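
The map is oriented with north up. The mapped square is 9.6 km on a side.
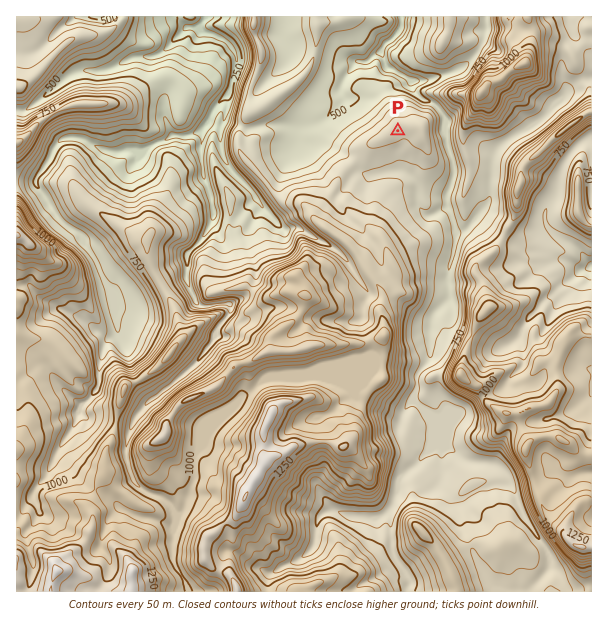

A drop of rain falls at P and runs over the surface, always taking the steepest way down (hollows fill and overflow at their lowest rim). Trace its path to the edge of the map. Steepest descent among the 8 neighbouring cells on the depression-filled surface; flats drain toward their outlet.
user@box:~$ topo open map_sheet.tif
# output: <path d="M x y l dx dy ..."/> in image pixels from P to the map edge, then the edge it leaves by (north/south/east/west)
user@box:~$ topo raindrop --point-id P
<path d="M398 131l4 6 0 10-3 3 0 18 3 3 8 3 6 6 1 3 0 20 3 6 6 6 8 0 3-3 10-5 0-15 5-7 0-5 1-1 2-9-2-2 0-7-1-2 0-3-2-1 0-3-3-6 0-6-1-2 0-3-3-3 0-18-2-3-9-9-3-1-4 0-3-3-2 0-7-8-2-3 0-4-7-8-8-3-3-3-3 0-6-6 0-4-3-5 0-6 14-12 1-4 5-6 0-9"/>
exit: north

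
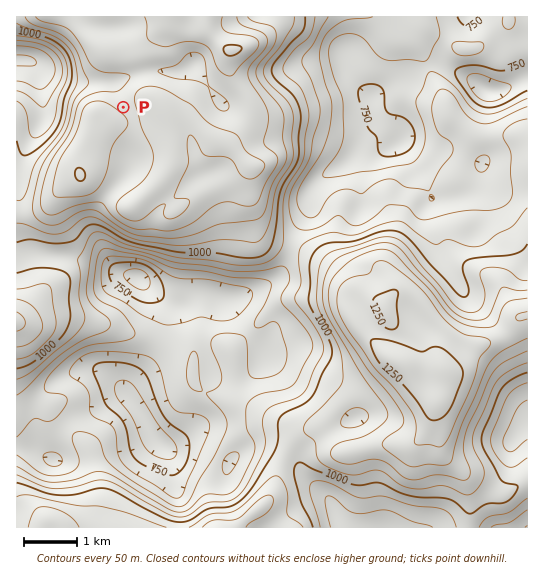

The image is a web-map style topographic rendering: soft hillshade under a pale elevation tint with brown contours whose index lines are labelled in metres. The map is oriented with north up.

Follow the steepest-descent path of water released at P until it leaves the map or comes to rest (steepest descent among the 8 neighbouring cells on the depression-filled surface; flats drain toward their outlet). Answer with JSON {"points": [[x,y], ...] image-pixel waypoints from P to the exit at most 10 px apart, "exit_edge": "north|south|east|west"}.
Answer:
{"points": [[123, 107], [119, 97], [115, 86], [105, 82], [94, 82], [83, 82], [73, 82], [62, 81], [51, 75], [41, 67], [30, 61], [19, 61], [17, 61]], "exit_edge": "west"}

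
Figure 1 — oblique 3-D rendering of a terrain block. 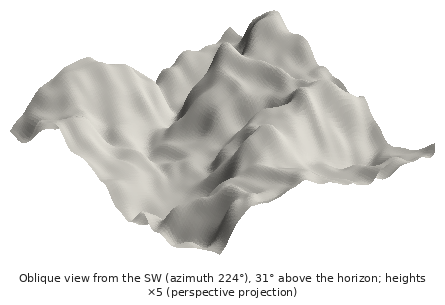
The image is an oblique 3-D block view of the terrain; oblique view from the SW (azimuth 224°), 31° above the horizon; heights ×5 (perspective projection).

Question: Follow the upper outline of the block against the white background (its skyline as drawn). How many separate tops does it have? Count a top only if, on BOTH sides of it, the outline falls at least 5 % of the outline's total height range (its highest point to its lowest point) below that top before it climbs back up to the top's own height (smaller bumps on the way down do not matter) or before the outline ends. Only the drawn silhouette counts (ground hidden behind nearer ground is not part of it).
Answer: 3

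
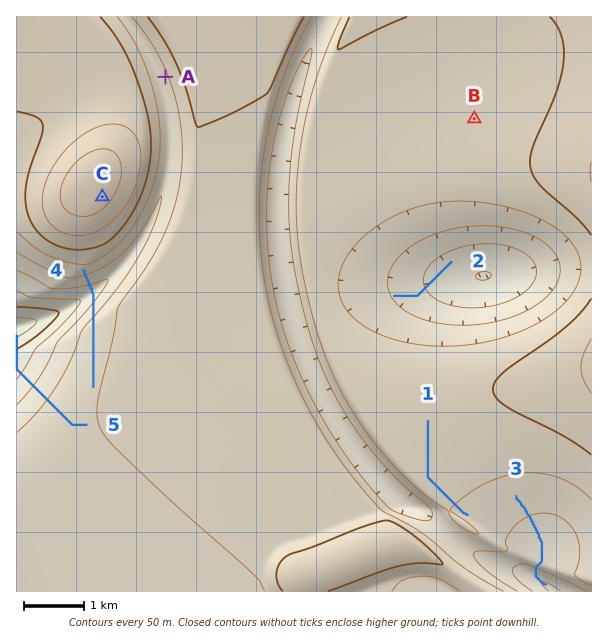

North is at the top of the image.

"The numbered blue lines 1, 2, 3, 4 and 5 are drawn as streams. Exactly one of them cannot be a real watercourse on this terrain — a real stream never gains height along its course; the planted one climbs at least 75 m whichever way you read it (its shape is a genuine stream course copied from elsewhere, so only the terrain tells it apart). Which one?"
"4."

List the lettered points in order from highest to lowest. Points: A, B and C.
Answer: C B A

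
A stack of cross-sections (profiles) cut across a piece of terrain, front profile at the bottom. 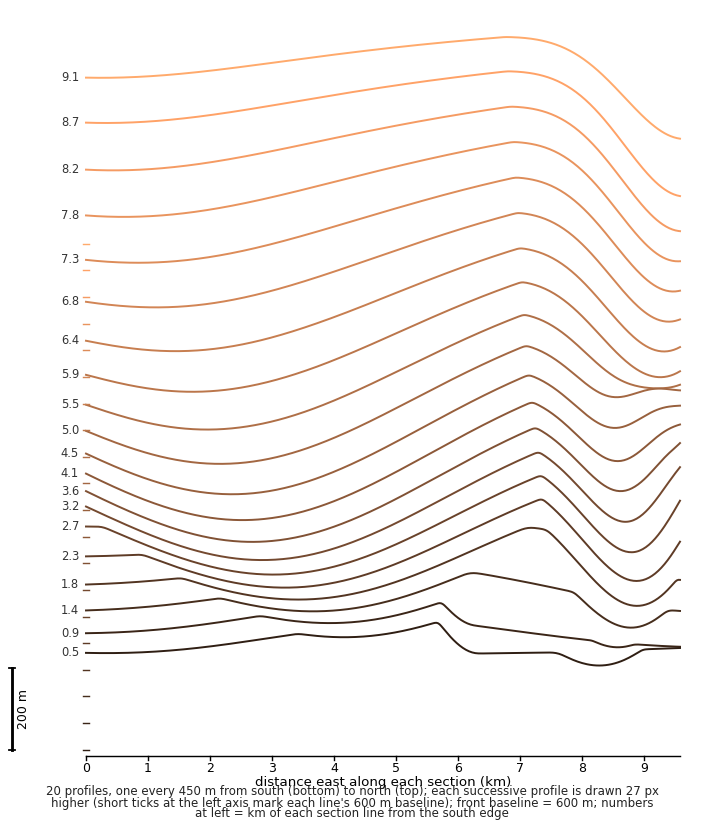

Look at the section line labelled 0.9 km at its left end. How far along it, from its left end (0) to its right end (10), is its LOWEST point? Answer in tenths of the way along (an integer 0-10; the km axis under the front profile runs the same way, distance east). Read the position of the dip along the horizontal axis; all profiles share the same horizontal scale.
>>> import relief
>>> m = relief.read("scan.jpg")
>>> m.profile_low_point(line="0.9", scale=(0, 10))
9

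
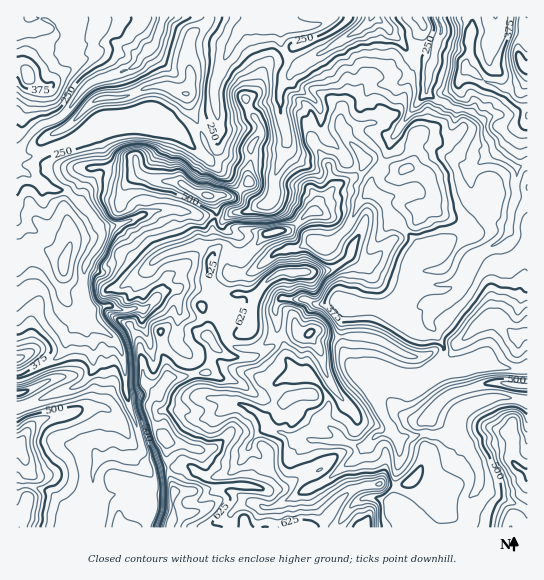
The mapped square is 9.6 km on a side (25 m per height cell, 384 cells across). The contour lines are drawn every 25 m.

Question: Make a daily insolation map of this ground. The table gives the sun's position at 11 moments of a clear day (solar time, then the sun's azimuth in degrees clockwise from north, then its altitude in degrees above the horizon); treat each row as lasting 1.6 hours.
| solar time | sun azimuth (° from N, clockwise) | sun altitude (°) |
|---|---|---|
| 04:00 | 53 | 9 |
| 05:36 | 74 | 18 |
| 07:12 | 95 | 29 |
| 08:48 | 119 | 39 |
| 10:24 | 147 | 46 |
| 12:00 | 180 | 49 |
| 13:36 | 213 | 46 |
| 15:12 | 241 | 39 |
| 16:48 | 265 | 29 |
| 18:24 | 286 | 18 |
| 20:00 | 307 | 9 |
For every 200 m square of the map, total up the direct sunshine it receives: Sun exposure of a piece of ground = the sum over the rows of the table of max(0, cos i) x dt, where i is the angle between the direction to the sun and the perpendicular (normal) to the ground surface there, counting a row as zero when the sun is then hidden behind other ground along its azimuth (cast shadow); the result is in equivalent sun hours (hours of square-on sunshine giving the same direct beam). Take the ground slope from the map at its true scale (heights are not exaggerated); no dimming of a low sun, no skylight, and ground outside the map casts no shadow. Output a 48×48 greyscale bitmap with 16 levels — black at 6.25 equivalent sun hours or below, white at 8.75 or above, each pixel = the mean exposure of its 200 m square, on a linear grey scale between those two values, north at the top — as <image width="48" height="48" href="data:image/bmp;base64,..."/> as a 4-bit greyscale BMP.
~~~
<image width="48" height="48" href="data:image/bmp;base64,Qk32BAAAAAAAAHYAAAAoAAAAMAAAADAAAAABAAQAAAAAAIAEAAATCwAAEwsAABAAAAAAAAAAAAAAABEREQAiIiIAMzMzAERERABVVVUAZmZmAHd3dwCIiIgAmZmZAKqqqgC7u7sAzMzMAN3d3QDu7u4A////AO7d3u7cpVbO/tzdzLu83svLrO7u7u7L3d3d3t3cqEat3v7KqqqZvemard7u7d3KvN3e7u3bqXjO3M7t3+qaq+2H3N7u7ty6z7rO7t3d22e8zN3v7d7cqa3//O7u7szd3u/u7t3cyTqpiamaq7vv6od2h77u7sze7u3Mzdy6h4zd3+673bzN7qmZipzu3bzf/eyrzcy4iK3u/+7b3szMze3My7vu3K3t3Ou83t3cxM7+3M7tzc3cupzbysvcy87t7c3e7u3ckc7JmIzuua3u7t/8m9ub3e7e63zv/+3bNMyqu7m7zf/+3v7uvv//7tzL2mWt7u3ZCtuc3dur3u7u7e7Iztze7bmId+p4ityzCt7su83N/+7v7eyK3cqt/tuXWd/sqKmAK87uzN7/7d3uvriM3MuZzv/t7yXP/plwTMz////svNzLzXi83u7Zd4vMmOk2rLhwS8q7ze3M7u3d6pvd3u7dy5ZDV//Ymopwe8y83N7//9zu67zu7//87u7e/63typpwq63N7u28zu7/6s7//ris3/7u76qr26lHy67e79zv/c//3c7+yHqpvf/u7sy8y5it6qzd3L7e7c3cyVmYec3dqc/+3d3cq7zpSGe7vd7d26y2MmZore7t2pztzN3d7bx0iYnM7u7t3JhEJ8zM3u7t3KrMy93d6Z7u7+q8ve7u7qZ8/Kze7e7u7cq7zN3e64u97/7tzeuqr+///s3v/t7u7sy7ze3e/YZqzv7e3dzLd+//7+7+7t7/7tzN3e7u7ZjLu+/u3O3vxDVmOu/u7t3e7t3d3e7t3tZt25zv7N7u/mMyWr7d7uzu7uzd3t7d3upovLmJzbzM3/7JzKzszv7u7v/c3d3d3aqoq7uqmKjNzO7c77jdu8/+7u7u3d7d3IrsZpupeKgwAALf//jNze7//t3e3t3N2X7//bqrvu1lEAN97dyczu7u3d7uzd3MuN7e7u/+//7u22iKzd2a3d3ezd7u3dzKvuy97v//2WNO/Yy8nN3d/u7tzd7uzczu//7L7+7aEABsrJqHm73t7v7tzd3d3O7u7u7M3aljBEuqvamGvKvu3e7cvdzczN3cl4h63JYxWtur3bisyr3ty6zL3u287+7typmAABV3vsu87bjOy967zN3e7u7e/+zf7d3JQTi97ruYzbjdzezN287u7uvO/+6ov93u3e7u7a3cyprd3d3u7nvNzNre7u/+WP3d3d3e7Kve2ZzdzNzN3qaqmGvM3f//4Z///s3//ZzuubrKvd3dy8h2je7v/v///Aar3///7avM3buL3LzczN1t/+/////e78RGeL3M3bqJvNuqqszd3cyqvv/c3u3c3//al4mt3duqzN3Ju8zd7t27rO2K38zN3e//+6rN3N27zd7sq7zM3c3KvNy83cze7u7u3rq93N3cy87/2Zq8zM7aqd3Ku8ze7u7e/uq87d7cy7vN/peaud7oq+3KjN3e7u7u7uq73u7dzNy6rPx6nO7pq83bru7u7u7u7uyqrO7u7u7u67/a3u657t3dvQ=="/>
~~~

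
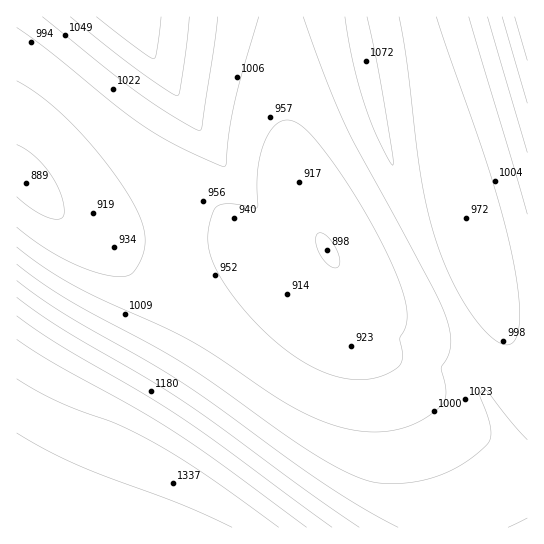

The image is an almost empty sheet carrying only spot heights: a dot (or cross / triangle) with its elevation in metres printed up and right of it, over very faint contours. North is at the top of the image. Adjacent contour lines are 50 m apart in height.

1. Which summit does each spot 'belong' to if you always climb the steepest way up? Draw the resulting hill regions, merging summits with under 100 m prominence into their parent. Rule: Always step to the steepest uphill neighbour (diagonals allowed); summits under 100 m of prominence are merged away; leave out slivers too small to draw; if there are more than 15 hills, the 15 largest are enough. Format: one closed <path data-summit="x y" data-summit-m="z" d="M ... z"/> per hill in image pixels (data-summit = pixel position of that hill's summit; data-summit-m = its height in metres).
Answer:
<path data-summit="17 527" data-summit-m="1397" d="M417 16l-136 1 2 77 8 63 17 54 25 50-1 10-15 18-43-37-20-12-35-1-85 2-31-2-16-4-18-12-47-44-6-2 1 351 511-1 0-197-14-2-13-10-21-52-17-57-36-158z"/><path data-summit="126 17" data-summit-m="1197" d="M281 16l-264 0-1 159 6 4 47 44 18 12 16 4 31 2 85-2 35 1 20 12 43 37 15-18 1-10-25-50-17-54-8-63z"/><path data-summit="527 17" data-summit-m="1249" d="M527 16l-110 1 34 144 26 97 22 56 10 11 10 4 9 0z"/>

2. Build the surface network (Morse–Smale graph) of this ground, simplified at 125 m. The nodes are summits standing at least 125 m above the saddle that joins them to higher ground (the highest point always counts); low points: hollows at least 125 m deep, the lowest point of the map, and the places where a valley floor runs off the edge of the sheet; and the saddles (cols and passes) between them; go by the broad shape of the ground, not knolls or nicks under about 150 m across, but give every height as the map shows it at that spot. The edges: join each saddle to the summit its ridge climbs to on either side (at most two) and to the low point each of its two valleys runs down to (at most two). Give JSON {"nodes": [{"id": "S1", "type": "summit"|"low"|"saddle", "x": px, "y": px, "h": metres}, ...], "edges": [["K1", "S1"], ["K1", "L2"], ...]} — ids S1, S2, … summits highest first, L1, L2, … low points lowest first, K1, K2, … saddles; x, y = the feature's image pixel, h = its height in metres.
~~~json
{"nodes": [
{"id": "S1", "type": "summit", "x": 18, "y": 527, "h": 1397},
{"id": "S2", "type": "summit", "x": 527, "y": 18, "h": 1249},
{"id": "S3", "type": "summit", "x": 126, "y": 17, "h": 1197},
{"id": "L1", "type": "low", "x": 26, "y": 183, "h": 889},
{"id": "K1", "type": "saddle", "x": 527, "y": 327, "h": 1008},
{"id": "K2", "type": "saddle", "x": 281, "y": 17, "h": 992}],
"edges": [["K1", "S1"], ["K1", "S2"], ["K1", "L1"], ["K2", "S1"], ["K2", "S3"], ["K2", "L1"]]}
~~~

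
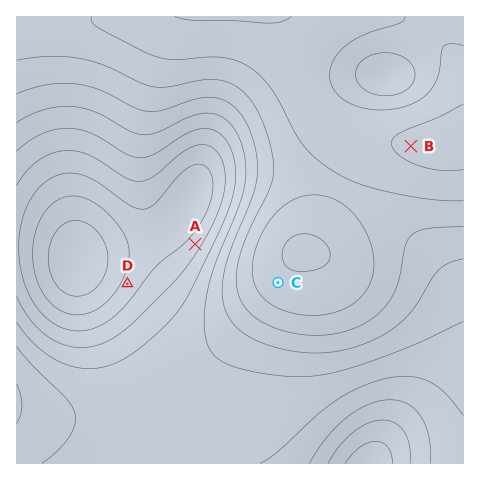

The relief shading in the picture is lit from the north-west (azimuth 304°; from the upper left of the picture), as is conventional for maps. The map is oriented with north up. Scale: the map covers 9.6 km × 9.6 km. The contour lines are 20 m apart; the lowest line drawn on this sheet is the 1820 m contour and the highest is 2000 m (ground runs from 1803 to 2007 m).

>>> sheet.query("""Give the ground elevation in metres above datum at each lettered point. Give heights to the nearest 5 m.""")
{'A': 1870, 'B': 2005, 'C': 1995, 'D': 1845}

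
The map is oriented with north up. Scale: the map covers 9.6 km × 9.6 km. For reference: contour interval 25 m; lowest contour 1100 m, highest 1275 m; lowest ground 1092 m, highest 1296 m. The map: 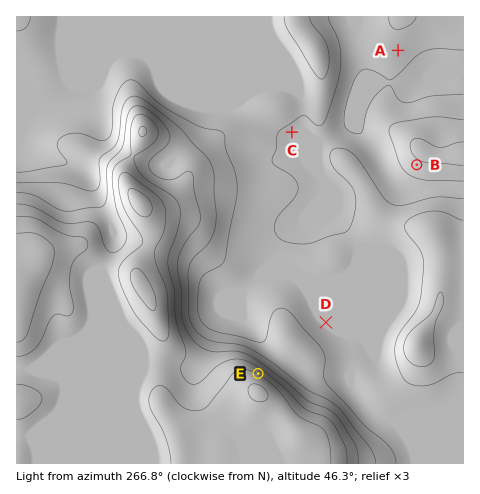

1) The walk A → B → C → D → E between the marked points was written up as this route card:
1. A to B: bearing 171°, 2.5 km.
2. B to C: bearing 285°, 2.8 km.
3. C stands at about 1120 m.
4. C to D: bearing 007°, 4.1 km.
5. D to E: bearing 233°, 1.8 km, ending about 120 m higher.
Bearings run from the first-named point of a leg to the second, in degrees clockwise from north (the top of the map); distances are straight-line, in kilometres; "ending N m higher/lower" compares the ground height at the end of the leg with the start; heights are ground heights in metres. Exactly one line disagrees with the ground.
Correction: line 4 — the bearing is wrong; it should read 170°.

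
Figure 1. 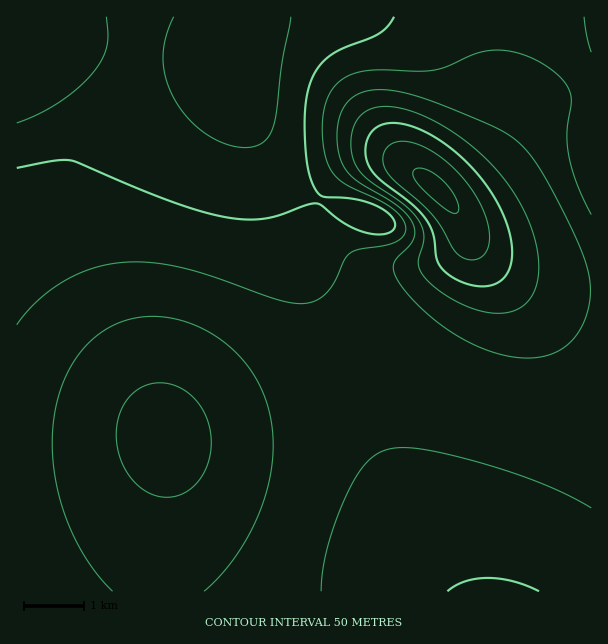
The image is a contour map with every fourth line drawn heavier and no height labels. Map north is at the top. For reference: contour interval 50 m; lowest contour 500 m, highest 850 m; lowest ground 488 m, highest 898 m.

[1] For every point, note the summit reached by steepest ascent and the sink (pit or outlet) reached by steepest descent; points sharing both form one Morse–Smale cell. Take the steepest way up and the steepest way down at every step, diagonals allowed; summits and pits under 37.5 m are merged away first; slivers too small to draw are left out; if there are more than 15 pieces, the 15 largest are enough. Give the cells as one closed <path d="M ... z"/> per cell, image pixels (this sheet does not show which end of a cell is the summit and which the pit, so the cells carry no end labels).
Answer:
<path d="M108 37l-27 1-16 5-49 28 1 521 144 0 5-79-2-72 9-7 18-8 108-38 49-22-60-129-42-123-11-48-16-10-15-4-66-12z"/><path d="M591 16l-574 0-1 53 11-3 38-23 30-6 31 1 65 11 24 6 16 7 5 7 10 45 42 123 60 130 44-23 34-27 30-42 10-21 2-20-3-5-1 10-9 13-12 7-14 5-25 4-39 0-14-3-15-7-11-12-6-10-3-11 0-13 9-23 16-17 18-10 10-4 21 0 15 6 14 10 21 19 10 0 27-21 22-22 19-28 19-19 55-32z"/><path d="M468 234l-2 20-10 21-30 42-25 21-30 18-21 10-1 3 19 42 44 111 24 45 19 25 136 0 1-301-47-5-29-9-27-17-13-12z"/><path d="M348 367l-61 25-96 34-18 8-9 7 2 72-4 59 0 20 292-1-18-24-24-45-44-111z"/><path d="M591 72l-54 31-19 19-19 28-22 22-27 21-8 2 10 11 10 13 14 29 19 17 21 12 17 6 43 7 16 0z"/><path d="M390 158l-21 0-10 4-18 10-11 11-11 18-3 11 0 13 6 17 14 16 15 7 14 3 51-2 30-8 9-6 9-13 0-12-2-8-10-13-26-26-21-16z"/>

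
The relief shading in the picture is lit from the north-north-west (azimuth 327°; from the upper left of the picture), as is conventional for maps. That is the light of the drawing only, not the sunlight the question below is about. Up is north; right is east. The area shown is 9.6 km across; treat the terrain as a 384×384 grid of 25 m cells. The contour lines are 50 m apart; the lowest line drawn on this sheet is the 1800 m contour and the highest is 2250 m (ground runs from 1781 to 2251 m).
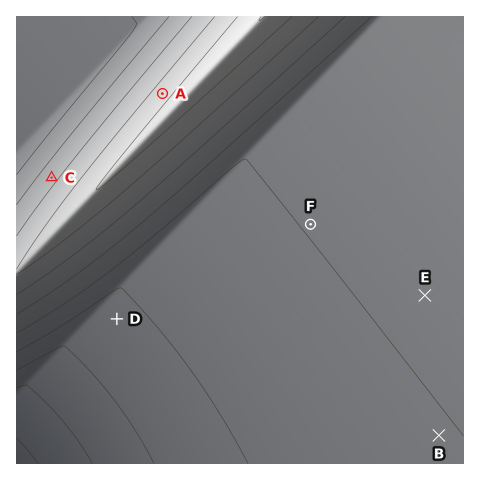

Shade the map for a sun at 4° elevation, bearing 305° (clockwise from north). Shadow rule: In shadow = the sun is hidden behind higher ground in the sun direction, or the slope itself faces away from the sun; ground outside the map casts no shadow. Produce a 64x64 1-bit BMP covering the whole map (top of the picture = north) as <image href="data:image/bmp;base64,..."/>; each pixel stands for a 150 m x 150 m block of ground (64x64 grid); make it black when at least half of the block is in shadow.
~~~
<image width="64" height="64" href="data:image/bmp;base64,Qk0+AgAAAAAAAD4AAAAoAAAAQAAAAEAAAAABAAEAAAAAAAACAAATCwAAEwsAAAIAAAAAAAAA////AAAAAAAAAAAAAAAAAAAAAAAAAAAAAAAAAAAAAAAAAAAAAAAAAAAAAAAAAAAAAAAAAAAAAAAAAAAAAAAAAAAAAAAAAAAAAAAAAAAAAAAAAAAAAAAAAIAAAAAAAAAA+AAAAAAAAAD/AAAAAAAAAP/wAAAAAAAA//4AAAAAAAD//8AAAAAAAP//wAAAAAAA///gAAAAAAD///AAAAAAAP//+AAAAAAA///8AAAAAAD///4AAAAAAP///wAAAAAA////gAAAAAD////AAAAAAP///+AAAAAA////8AAAAAD////4AAAAAH////wAAAAAP////gAAAAAf////AAAAAA////+AAAAAB////8AAAAAD////4AAAAAH////wAAAAAP////gAAAAAf////AAAAAA////+AAAAAB////8AAAAAD////4AAAAAH////wAAAAAP////gAAAAAf////AAAAAA////+AAAAAB////8AAAAAD////4AAAAAH////wAAAAAP////gAAAAAf////AAAAAA////+AAAAAB////8AAAAAD////4AAAAAH////gAAAAAP///+AAAAAA////4AAAAAB////gAAAAAD///8AAAAAAH///wAAAAAAP///AAAAAAAf//8AAAAAAA///wAAAAAAB///AAAAAAAD//8AAAAAAAH//wAA=="/>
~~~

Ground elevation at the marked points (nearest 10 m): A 2180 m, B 2000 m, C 2080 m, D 1940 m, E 2010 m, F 2000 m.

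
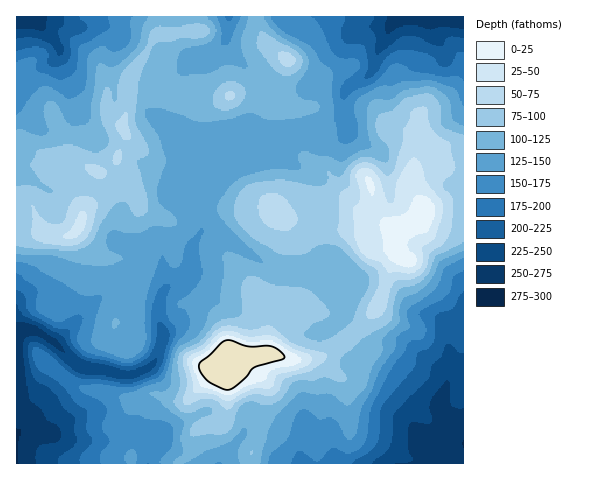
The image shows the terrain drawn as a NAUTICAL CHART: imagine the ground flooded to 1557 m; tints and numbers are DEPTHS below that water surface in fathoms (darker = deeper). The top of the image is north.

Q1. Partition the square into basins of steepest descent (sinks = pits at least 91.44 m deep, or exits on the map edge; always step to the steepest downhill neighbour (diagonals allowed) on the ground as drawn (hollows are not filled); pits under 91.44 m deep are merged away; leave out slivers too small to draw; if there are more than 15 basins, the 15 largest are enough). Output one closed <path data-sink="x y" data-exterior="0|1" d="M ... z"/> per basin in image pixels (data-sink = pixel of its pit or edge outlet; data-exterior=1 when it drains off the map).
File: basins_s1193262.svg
<path data-sink="17 435" data-exterior="1" d="M138 88l-9 1-1 17-5 14 3 18-11 24-7 7-9 3-29-14-7 0-9 12-29-8-9 0 1 302 234 0 1-12 7-18 1-21 6-21 0-8-26-28 36-2 12 5 25 0 15-5 28-22 17-19 11-20 5-23 10-14-3-5 2-22-9-4-9-9-6-13-2 0-5 7-7 0-4-3-20-22-7-13-23-14 0-7 10-24 0-11-4-7-41-2-20-11-12-2-9 1-17 10-10 1-16-6-28-4-12-6z"/><path data-sink="463 444" data-exterior="1" d="M431 217l-8 0-12 9-13 3-2 22 3 5-10 14-8 29-16 24-21 20-16 11-15 5-25 0-12-5-36 2 26 28 0 8-6 21-1 21-7 18 0 12 212-1 0-240-16-1z"/><path data-sink="463 17" data-exterior="1" d="M463 16l-207 1 7 21 25 22-7 31 1 15 15 3 12-1 6 4 1 15-10 24 0 7 23 14 7 13 20 22 4 3 7 0 7-7 6 13 9 9 8 3 14-2 11-10 0-10-10-17 0-8 6-7 24-8 22 0z"/><path data-sink="17 17" data-exterior="1" d="M160 16l-144 1 1 145 14 1 23 7 9-12 7 0 29 14 16-10 11-24-3-18 6-21 0-19 3-7 15-20 7-15 8-5z"/><path data-sink="229 17" data-exterior="1" d="M256 16l-63 0 1 15-37 4-10 18-15 20-3 15 18 2 12 6 28 4 16 6 10-1 17-10 9-1 12 2 20 11 10 0 0-16 7-31-25-22z"/>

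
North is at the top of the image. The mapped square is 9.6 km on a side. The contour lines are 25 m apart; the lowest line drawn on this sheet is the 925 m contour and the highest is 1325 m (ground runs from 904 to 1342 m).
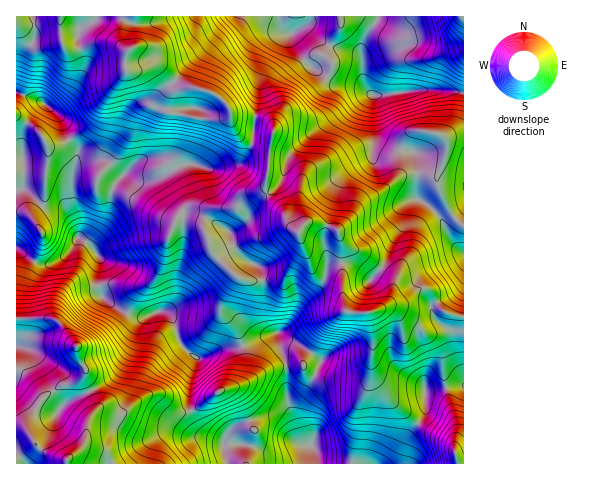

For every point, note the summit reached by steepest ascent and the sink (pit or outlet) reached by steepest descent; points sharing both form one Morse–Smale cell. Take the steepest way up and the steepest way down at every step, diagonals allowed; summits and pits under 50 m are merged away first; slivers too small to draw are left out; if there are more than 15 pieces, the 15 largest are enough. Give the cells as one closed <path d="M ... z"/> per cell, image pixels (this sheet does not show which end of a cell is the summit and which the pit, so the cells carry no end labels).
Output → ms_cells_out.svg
<path d="M154 67l-8 0-9 4-11-1-24 33-9 20-5 5-27 16-13 2 1 9-4 20 0 21-3 8-8 10-1 5-8-7-9 1 0 35 15 12 10 4 8 0 13-5 10-10 6-11 4 1 17 18-3 27 4 10 6 7 16 10 15 6 8 0 14-6 7 1 9 11 7 23 14 12 6 0 21-10 19-2-5-18-16-17 0-7 16-27-25-25-9-27 2-7-12-5-8 1-4-2-6 9-77-42 16-19 16-27 6-21 7-6 9-2 15-17-5-12z"/><path d="M349 263l-20 3-3 3-1 9-5 10-18 17-14 21-8 6 5 6 19 9 16 14-9 22-16 21 0 10 7 26 3 4 7 2 6 18 80 0 11-29 15-21 2-23 37-5 1-11-9-20-5-25-9-5-9-11-1-7 6-5-9-13-9 0-13 11-21 6 7-11 2-16-12-11-11 12-11-12z"/><path d="M291 35l-7 1-8 7-13 26-4 19-4 28 14 5 5 6-4 16-4 49 17 19 7 14 8 7 8-10 12 0 21 8 25-30 21-11 12-11 10-4 10 0-1-14-3-8-21-4-13-9-5-24 0-19-14-10-27-5-21-13-16-20z"/><path d="M377 16l-248 0-7 11-1 13 2 6 5 3-4 12 3 10 9 0 22-6 24 21 18 2 17 7 11 11 3 8 24 2 8-47 13-26 10-8 5 0 5 13 16 20 21 13 27 5 7 5-5-14-1-30 4-9 11-17z"/><path d="M256 116l-4 29-13 18-23 6-31-5-32 16 5 0 5 6 7 13 12 13 6-4 28 0-6 2-5 7 22 13 4 5 6 17 9 9 11 5 4 5 2 13-2 38 8 10 7 1 9-4 17-24 18-17 5-10 1-9 3-3 8-3 16 1 11 8 7 8 10-11-19-16-15-7-5-5-4-11-5-3-15-5-12 0-8 10-8-7-7-14-17-19 4-49 4-16-5-6z"/><path d="M18 346l-2 1 1 117 209-1-2-21-3-4-17-7-6-6-8-15-4 3-11-1-20-18-15 5-18 15-7 0-9-4-9 0-2 3 1-8-6-13-23 10-5 5-30-56z"/><path d="M158 65l-10 2 10 3 9 17-15 17-9 2-7 6-6 21-16 27-16 19 77 42 7-10-12-12-7-13-5-6-5 0 32-16 31 5 23-6 13-18 3-28-24-3-3-8-11-11-17-7-18-2z"/><path d="M60 17l-6 4-23 4-15-3 0 94 17 10 15 20 9 0 11-5 25-18 9-20 24-32-2-10 4-11-17-7-17 0-14 6-13 0-5-7z"/><path d="M80 238l-18 21-13 5-11-1-22-14 0 69 36 0 5 2 20 27 2 11 7 12-1 11 5 9 2 0 17-9 11-11 14-26 3-18 9-8-9-1-15-6-22-17-4-10 3-27-6-8z"/><path d="M463 16l-85 0-17 31 1 30 5 13 5 5 49-5 20 0 22 3z"/><path d="M164 311l-14 4-10 7-4 7-2 15-14 26-11 11-18 10 5 14-1 8 2-3 9 0 9 4 7 0 18-15 12-5 8 2 15 16 11 1 5-3-2-8 1-17 7-27-15-12-10-27z"/><path d="M417 199l-6 1-4 4-4 20-22 43 13 12-2 16-7 11 17-4 21-14 5 1 7 11 4 2 14-7 11-11 0-31-10-9-17-30-11-10z"/><path d="M277 332l-34 14 2 19-5 17-10 6-14 5-25 18 7 14 6 6 17 7 3 5 4-9 8-7 20-9 18-2 10 7 14 20 5 1-3-5-12-35-1-37z"/><path d="M441 90l-20 0-47 6 0 19 5 24 13 9 21 4 5 22 19 2 9-24 0-12-2-3 20-5 0-38z"/><path d="M279 332l-2 1 1 9 9 25 1 37 14 39-8-34 3-9 14-17 9-22-9-9-23-12z"/>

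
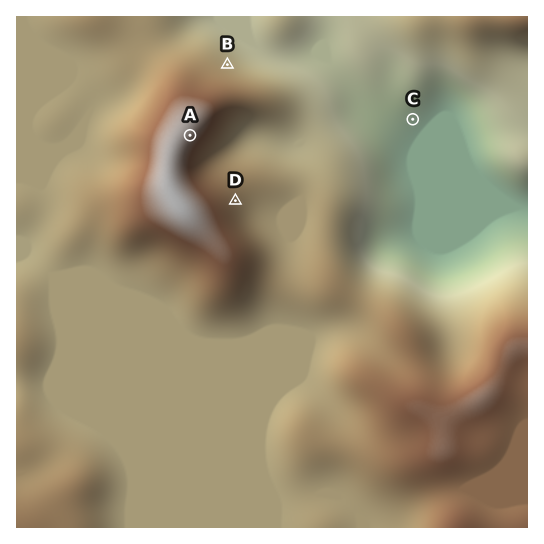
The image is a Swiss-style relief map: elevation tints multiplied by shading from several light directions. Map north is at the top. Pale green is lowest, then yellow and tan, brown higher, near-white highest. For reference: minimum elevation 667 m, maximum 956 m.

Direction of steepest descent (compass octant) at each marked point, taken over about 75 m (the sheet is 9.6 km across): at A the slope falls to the SE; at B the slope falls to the NE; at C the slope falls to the SE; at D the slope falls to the E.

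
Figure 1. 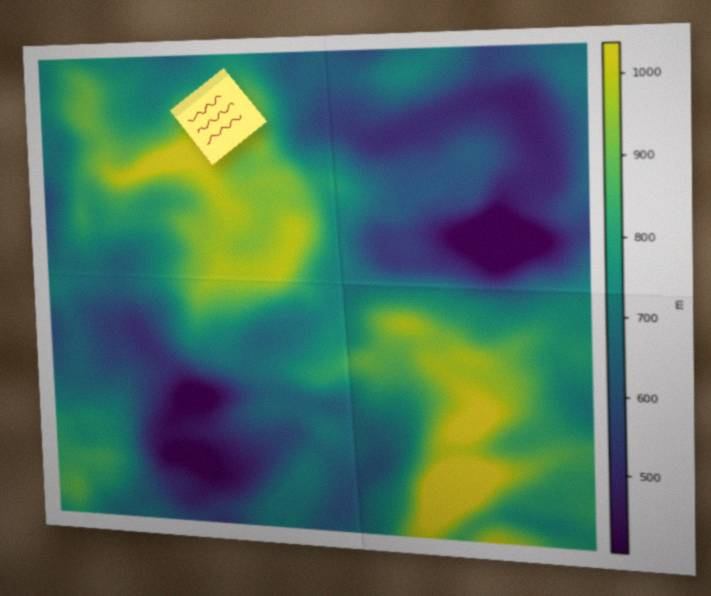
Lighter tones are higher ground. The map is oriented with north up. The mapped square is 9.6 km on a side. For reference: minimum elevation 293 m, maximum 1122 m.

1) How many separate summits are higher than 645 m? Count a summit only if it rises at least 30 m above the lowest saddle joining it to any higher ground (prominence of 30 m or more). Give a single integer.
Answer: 9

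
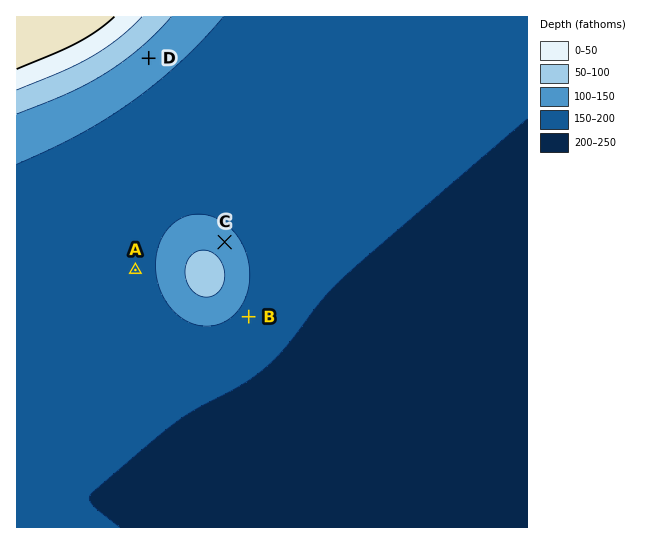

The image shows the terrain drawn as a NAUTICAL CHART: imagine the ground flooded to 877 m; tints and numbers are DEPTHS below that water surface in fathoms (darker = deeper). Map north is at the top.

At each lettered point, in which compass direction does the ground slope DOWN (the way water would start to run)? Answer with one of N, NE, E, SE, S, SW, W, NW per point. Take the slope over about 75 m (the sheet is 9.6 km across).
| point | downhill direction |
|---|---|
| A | W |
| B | SE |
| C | NE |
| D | SE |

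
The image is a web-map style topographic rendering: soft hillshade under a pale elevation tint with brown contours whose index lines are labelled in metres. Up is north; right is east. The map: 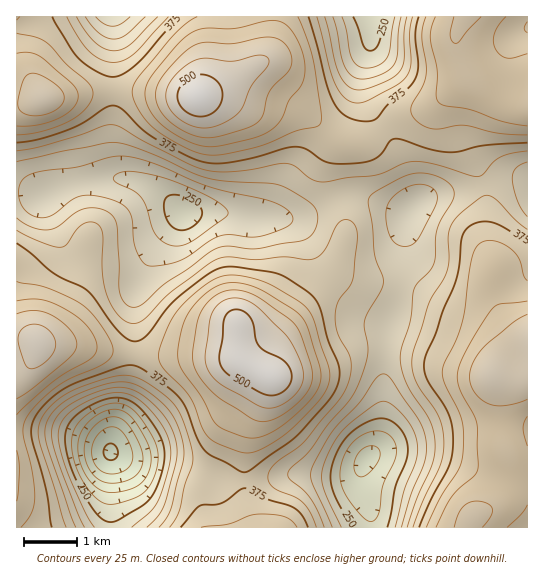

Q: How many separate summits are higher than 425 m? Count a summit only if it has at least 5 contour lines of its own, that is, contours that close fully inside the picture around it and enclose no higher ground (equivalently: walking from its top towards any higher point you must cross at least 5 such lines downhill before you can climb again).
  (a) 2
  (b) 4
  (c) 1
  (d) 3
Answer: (c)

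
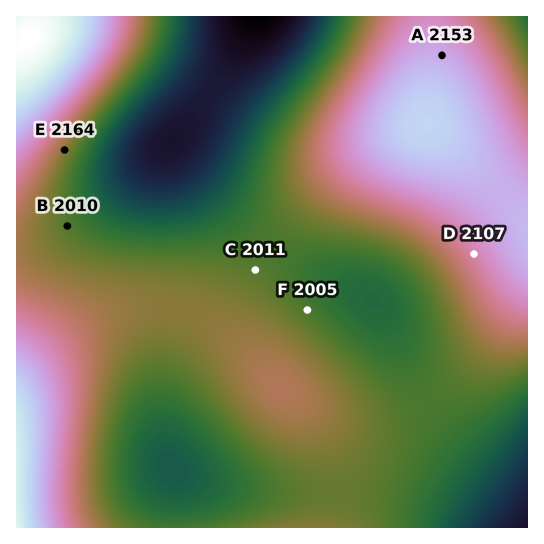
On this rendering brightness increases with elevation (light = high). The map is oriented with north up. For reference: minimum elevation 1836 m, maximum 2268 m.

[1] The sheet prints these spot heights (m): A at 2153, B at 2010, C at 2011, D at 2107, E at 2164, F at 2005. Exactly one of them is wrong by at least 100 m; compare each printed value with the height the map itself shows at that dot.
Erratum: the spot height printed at E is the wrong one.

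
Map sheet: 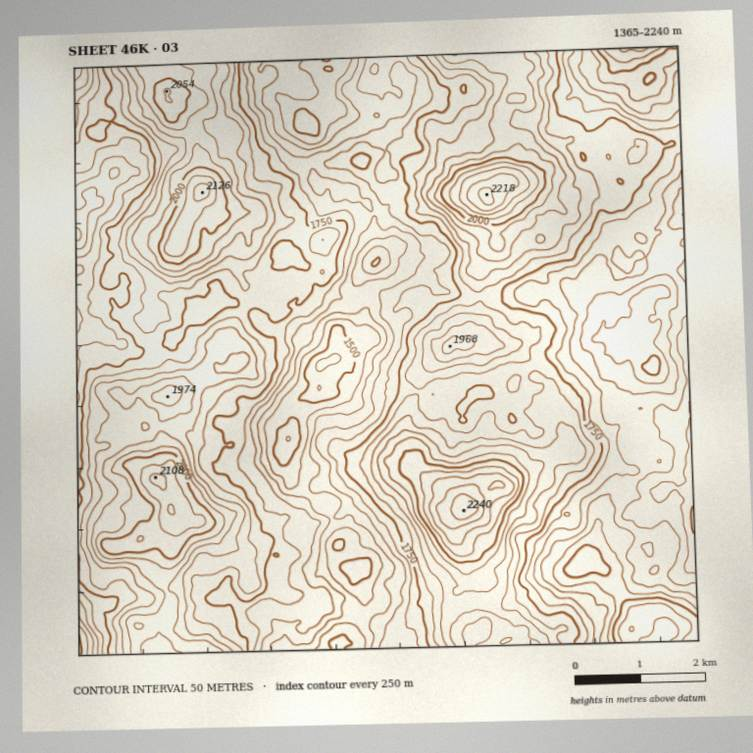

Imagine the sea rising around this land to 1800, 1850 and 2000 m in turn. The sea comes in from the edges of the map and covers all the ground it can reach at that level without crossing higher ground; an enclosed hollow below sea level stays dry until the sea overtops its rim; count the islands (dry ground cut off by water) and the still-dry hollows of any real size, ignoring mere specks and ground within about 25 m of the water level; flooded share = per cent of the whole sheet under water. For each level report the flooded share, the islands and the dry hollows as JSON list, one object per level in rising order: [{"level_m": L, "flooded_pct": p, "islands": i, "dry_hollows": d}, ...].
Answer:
[{"level_m": 1800, "flooded_pct": 62, "islands": 2, "dry_hollows": 0}, {"level_m": 1850, "flooded_pct": 72, "islands": 1, "dry_hollows": 0}, {"level_m": 2000, "flooded_pct": 93, "islands": 5, "dry_hollows": 0}]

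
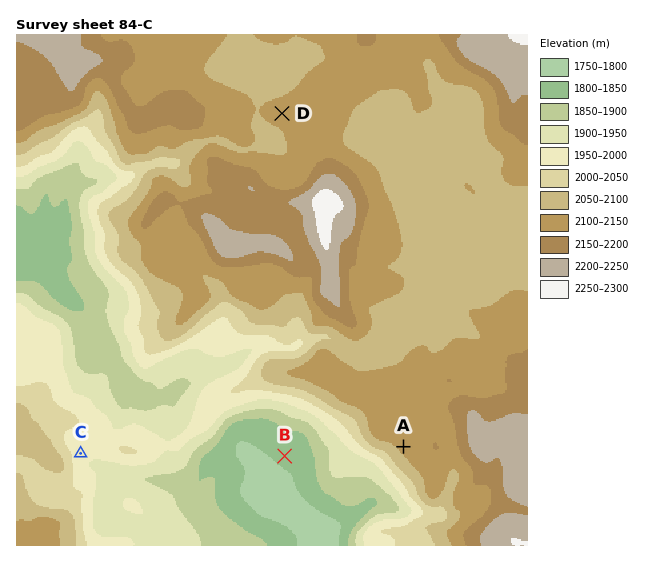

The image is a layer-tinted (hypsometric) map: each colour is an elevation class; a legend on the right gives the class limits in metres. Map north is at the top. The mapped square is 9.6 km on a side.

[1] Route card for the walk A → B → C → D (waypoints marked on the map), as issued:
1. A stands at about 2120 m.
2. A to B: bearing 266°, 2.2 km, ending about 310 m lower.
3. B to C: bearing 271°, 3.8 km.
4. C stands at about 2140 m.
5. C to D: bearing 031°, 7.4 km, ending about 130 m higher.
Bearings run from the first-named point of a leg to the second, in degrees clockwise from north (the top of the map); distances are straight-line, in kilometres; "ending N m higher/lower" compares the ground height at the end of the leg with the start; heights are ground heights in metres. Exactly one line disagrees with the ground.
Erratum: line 4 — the height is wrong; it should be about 1980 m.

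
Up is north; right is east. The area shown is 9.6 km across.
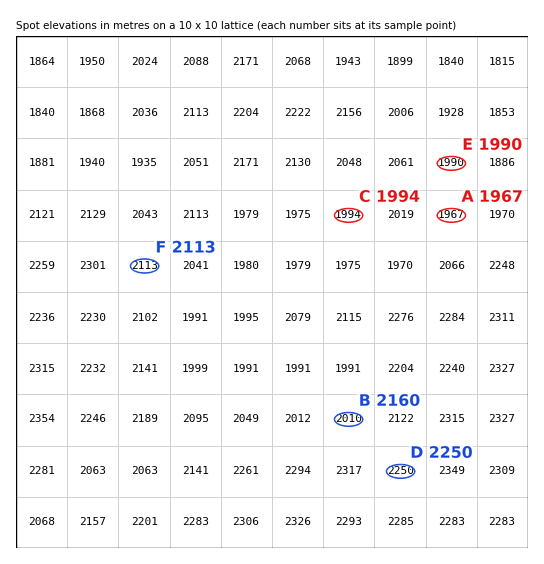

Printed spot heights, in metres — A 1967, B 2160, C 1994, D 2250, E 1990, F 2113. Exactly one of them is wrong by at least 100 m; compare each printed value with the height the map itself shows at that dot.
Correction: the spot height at B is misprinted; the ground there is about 2010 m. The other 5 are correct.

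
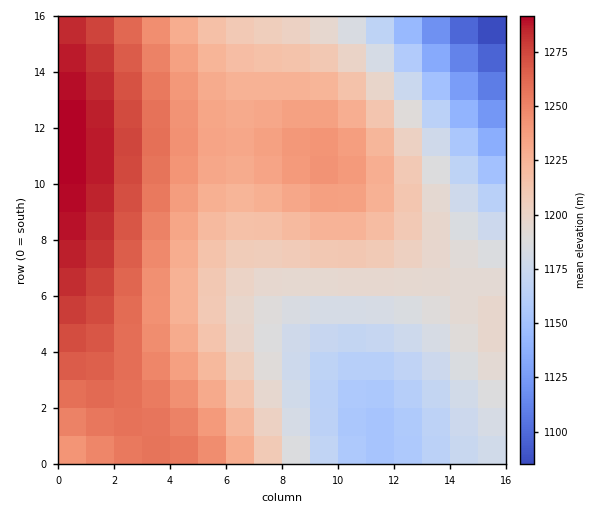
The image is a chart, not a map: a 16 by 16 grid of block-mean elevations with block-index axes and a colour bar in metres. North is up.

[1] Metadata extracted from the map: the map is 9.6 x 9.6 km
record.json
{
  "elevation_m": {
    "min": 1075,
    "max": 1290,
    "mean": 1215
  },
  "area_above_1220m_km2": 44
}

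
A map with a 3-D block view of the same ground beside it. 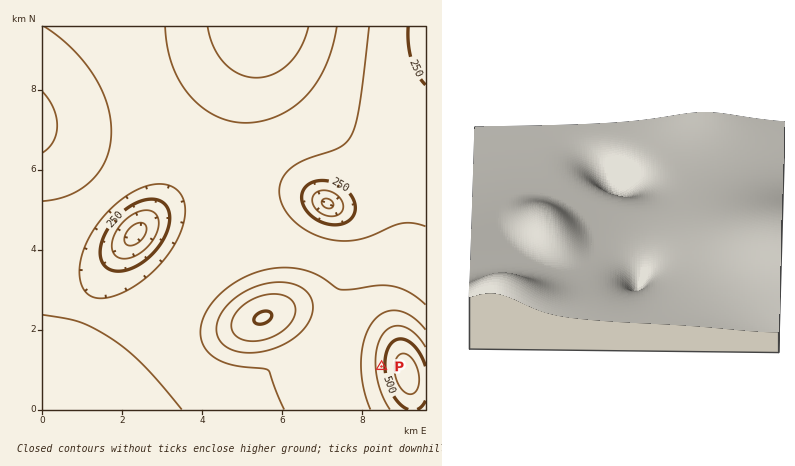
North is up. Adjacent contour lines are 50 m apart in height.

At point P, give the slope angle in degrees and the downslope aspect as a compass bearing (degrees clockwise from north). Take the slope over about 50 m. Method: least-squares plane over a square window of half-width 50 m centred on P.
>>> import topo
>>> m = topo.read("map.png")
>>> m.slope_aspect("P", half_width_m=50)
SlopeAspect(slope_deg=12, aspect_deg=267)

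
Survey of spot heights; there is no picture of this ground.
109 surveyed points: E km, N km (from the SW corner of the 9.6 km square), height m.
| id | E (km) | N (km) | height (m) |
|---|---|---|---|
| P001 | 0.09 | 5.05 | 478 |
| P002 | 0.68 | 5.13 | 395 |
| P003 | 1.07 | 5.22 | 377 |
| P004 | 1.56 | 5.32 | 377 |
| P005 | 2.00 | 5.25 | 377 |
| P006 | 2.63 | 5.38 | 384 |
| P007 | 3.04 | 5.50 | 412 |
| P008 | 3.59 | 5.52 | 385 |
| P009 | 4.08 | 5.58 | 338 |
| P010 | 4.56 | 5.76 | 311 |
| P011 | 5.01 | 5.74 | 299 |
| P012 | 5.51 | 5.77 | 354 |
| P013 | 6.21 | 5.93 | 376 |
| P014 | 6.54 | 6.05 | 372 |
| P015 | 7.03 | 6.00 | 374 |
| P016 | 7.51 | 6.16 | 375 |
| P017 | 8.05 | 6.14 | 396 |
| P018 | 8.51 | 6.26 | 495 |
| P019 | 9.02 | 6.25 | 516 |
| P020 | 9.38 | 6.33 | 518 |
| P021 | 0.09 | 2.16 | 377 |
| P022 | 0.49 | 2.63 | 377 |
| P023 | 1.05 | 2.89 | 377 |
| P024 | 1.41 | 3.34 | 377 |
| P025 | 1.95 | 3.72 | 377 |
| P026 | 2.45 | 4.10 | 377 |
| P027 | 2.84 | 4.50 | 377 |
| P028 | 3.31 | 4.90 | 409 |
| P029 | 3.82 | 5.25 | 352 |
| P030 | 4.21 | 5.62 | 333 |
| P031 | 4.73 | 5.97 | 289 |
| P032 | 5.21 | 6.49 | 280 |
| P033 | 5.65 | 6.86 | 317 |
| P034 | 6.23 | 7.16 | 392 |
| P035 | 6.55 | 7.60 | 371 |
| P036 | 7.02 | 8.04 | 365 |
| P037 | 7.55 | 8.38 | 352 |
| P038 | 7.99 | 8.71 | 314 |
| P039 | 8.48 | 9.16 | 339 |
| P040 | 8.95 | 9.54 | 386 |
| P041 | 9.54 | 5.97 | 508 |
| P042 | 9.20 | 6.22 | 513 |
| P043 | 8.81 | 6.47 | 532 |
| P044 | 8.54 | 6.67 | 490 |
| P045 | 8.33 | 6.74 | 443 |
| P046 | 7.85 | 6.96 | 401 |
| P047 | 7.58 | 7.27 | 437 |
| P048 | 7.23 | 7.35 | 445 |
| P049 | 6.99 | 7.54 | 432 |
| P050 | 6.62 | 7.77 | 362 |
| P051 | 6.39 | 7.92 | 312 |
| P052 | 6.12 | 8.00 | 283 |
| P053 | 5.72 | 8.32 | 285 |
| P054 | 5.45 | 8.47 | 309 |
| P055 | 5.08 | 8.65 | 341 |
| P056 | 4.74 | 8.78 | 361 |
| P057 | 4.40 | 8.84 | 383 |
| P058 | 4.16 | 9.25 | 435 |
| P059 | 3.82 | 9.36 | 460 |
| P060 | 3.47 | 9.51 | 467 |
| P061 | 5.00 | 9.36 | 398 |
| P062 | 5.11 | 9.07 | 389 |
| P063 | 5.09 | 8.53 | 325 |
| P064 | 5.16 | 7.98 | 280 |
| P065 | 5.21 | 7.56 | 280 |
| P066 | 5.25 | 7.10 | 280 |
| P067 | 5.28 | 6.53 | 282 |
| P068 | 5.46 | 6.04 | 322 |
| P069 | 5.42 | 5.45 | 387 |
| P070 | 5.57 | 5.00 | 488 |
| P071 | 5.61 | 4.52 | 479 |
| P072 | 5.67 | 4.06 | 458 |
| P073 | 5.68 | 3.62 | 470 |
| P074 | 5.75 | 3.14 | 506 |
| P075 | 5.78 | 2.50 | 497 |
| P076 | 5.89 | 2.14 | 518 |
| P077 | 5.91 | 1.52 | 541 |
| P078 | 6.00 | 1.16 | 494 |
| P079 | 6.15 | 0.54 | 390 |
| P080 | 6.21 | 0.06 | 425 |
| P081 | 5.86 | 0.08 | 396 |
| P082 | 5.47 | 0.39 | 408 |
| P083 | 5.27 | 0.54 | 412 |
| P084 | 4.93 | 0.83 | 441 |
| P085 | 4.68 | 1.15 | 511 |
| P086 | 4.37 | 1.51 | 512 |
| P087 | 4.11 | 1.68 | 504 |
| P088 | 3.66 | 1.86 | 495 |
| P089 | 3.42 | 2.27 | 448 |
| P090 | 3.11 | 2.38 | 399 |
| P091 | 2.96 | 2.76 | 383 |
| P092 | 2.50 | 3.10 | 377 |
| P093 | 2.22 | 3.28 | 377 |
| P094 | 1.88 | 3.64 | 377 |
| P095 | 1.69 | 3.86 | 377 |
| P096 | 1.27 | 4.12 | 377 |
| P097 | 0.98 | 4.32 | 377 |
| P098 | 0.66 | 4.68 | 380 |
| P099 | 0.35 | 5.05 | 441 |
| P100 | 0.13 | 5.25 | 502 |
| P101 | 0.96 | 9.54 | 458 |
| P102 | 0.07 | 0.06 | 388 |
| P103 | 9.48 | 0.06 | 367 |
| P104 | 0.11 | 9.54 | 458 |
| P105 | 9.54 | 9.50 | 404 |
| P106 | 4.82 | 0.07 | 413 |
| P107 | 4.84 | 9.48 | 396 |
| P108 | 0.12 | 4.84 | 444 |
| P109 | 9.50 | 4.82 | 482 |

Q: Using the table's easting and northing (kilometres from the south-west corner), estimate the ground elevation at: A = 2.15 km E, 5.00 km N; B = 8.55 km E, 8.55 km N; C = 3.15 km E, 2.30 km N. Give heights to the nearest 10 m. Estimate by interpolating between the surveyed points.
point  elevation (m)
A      380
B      340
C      410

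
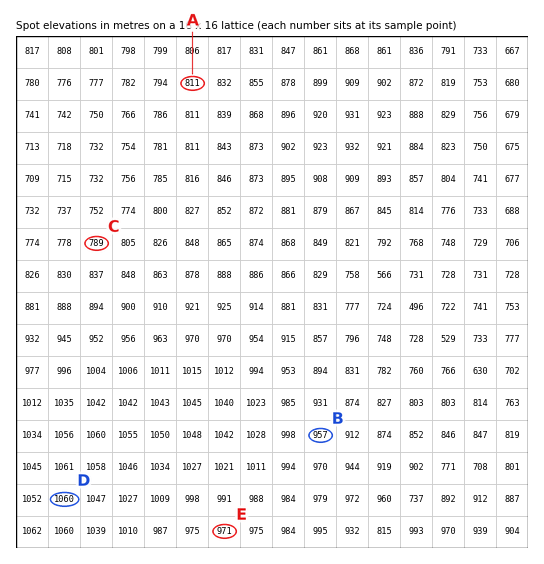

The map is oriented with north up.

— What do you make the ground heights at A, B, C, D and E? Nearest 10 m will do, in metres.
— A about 810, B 960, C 790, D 1060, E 970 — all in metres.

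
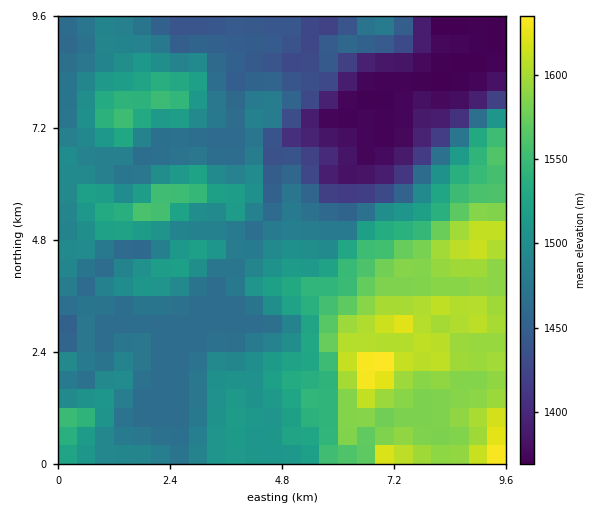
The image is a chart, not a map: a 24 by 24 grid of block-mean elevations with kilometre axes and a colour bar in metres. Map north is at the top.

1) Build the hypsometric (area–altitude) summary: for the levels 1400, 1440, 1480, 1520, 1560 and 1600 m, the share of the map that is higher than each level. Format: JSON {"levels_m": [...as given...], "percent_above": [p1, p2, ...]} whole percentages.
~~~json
{"levels_m": [1400, 1440, 1480, 1520, 1560, 1600], "percent_above": [90, 84, 58, 34, 20, 7]}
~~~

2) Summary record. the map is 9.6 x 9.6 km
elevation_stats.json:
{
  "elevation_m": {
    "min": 1360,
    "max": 1645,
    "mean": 1500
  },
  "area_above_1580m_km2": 15.8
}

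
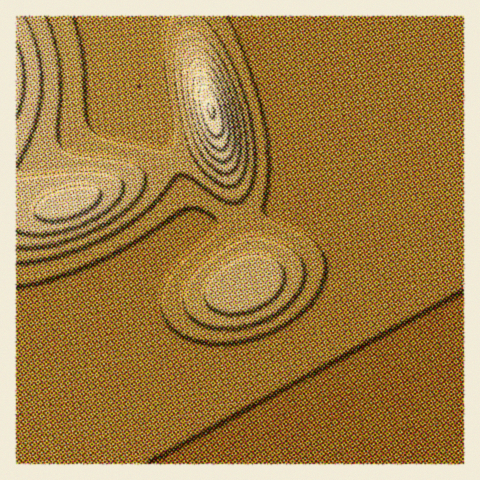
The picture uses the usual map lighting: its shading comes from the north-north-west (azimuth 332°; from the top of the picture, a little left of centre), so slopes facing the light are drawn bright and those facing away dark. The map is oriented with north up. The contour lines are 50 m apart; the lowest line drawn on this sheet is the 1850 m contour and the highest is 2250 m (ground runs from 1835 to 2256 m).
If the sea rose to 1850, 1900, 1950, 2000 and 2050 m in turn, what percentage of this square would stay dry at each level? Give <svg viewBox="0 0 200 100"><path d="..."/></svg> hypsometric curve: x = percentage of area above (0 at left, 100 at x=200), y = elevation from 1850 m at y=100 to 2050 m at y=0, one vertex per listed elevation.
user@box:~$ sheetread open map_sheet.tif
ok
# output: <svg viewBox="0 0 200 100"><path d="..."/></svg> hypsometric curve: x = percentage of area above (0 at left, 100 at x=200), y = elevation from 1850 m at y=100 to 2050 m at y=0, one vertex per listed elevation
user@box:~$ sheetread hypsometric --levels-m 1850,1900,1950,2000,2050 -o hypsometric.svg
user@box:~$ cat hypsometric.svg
<svg viewBox="0 0 200 100"><path d="M173 100l-103-25-26-25-17-25-14-25"/></svg>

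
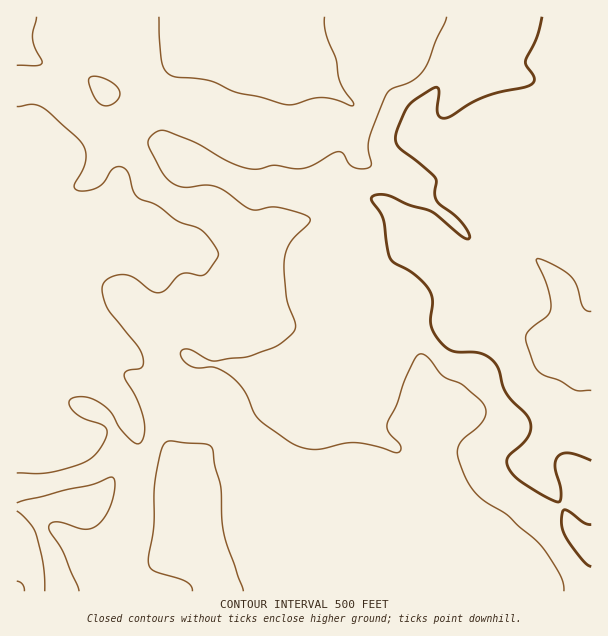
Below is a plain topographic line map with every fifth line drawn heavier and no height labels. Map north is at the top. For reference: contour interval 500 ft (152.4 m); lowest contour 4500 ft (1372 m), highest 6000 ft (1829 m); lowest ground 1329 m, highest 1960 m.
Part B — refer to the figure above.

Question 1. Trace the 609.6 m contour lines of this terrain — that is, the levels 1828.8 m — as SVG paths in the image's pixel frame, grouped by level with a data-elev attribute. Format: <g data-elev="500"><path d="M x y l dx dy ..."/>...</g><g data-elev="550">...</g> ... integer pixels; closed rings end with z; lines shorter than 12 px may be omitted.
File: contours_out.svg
<g data-elev="1828.8"><path d="M24 591l-1-6-6-4"/><path d="M17 473l24 0 19-3 24-8 8-4 6-6 8-14 1-9-5-4-18-6-11-8-4-9 1-3 5-2 14 1 12 6 10 9 9 15 9 11 8 5 4-2 4-11-2-15-6-17-13-24 1-3 3-2 13-2 2-5 0-6-6-12-29-36-5-13 0-11 2-4 5-3 7-3 8 0 10 3 17 13 9 1 6-3 9-11 6-4 6-1 13 3 5-2 11-16 1-4-7-14-10-10-22-8-21-16-21-9-4-6-5-18-5-5-4-1-5 1-10 14-8 6-12 3-9-2-1-4 9-15 3-11-1-9-3-7-40-36-10-3-15 3"/><path d="M103 105l7 0 6-3 4-6-1-6-5-6-7-4-9-3-7 0-2 4 3 11 5 9z"/><path d="M17 65l19 1 6-3-7-16-2-8 0-7 4-15"/><path d="M159 17l3 45 3 9 6 5 38 4 27 12 24 5 25 8 9-1 18-5 11-1 12 1 18 7 0-4-9-12-5-10-3-21-11-27 0-15"/></g>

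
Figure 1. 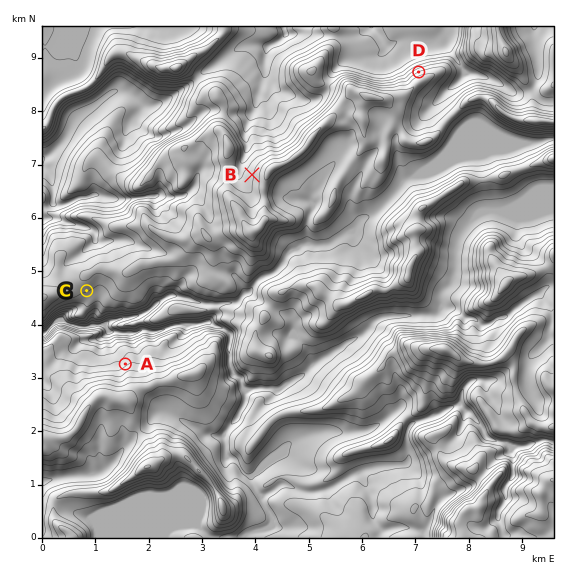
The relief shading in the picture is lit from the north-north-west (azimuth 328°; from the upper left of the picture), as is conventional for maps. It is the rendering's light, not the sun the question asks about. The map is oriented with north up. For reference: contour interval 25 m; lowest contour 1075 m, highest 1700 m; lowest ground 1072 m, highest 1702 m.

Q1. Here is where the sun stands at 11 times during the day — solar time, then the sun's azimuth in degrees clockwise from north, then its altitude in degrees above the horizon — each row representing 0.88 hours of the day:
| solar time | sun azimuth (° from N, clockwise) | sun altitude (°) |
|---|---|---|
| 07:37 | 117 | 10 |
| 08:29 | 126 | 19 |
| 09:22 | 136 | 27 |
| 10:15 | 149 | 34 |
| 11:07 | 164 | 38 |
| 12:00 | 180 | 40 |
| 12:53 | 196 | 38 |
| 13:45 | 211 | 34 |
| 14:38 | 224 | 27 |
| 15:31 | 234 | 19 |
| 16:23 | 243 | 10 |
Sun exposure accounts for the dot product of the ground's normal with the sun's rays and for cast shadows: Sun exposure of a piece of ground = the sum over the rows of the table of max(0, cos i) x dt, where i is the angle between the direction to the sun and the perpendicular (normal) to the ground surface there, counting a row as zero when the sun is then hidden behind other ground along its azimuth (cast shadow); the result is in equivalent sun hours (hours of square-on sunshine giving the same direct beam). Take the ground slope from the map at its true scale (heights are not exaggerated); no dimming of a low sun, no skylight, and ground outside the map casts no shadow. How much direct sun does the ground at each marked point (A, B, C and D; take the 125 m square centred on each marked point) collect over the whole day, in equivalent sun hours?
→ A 3.3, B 4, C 5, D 2.2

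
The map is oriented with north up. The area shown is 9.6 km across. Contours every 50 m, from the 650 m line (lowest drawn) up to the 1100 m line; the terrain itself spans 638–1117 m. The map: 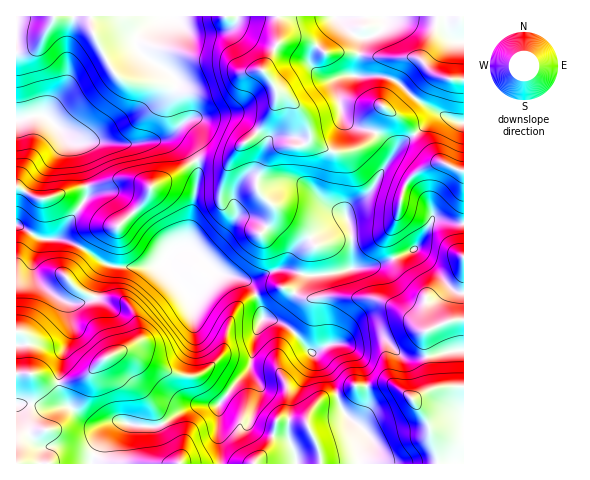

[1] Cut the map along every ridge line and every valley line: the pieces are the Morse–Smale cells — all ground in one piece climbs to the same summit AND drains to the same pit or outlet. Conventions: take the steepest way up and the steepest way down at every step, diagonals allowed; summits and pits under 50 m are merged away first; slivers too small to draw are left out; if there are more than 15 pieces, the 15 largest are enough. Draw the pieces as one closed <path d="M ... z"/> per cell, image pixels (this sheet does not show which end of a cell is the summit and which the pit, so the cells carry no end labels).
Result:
<path d="M249 218l-11 0-12 16-22 20-4 1-12-7-13 1-7 6-7 9-8 3-43-1-36-22-14-5-19 0-24-14-1 107 5 0 5 5 4 37 23 8 17-1 17-6 14-14 9-5 8-4 11 0 47 22 12 2 14-1 26 19 21-25 6-34 7-16 12-1 12-11 8-13-5-4 8-6 8-28 10-11-4-6-3 0-13 12-11 17 4-11-1-11-16-15z"/><path d="M414 249l-43 18-18 1-31 7-17 0-10 17 10 6 22-2 48 2 25 12 26 22-2 11 7 40 0 5-3 2-16 9-19-14-14-1-7 2-17 0-7 6-11 4 8 18 22 20-7 15 0 15 104-1 0-169-11-4z"/><path d="M164 16l-147 0-1 103 5 1 13-5 12 1 21 22 7 4 57 2 28-6 5-5 4-8 0-21 8-16 1-7-8-9-23-14-8-8-2-11 11-13z"/><path d="M278 16l-113 0-18 10-10 10-1 10 2 4 8 8 23 14 8 9-1 7-8 16-1 25-4 5-9 7 20-3 14 9 8 14 15-1 12 2 6-2 13-16 17-13 14-21 4-15-2-8-12-18 15-27z"/><path d="M21 332l-5 1 1 131 74 0 11-32 8-9 9-2 15 5 23 1 37-21 22 0 11-11-25-20-14 1-12-2-47-22-11 0-13 6-23 20-18 4-11 0-23-8-2-32-2-5z"/><path d="M335 16l-56 0-1 26-15 27 13 21 11 6 15 16 11 30 22 10 22-3 12-7 6-9 9-26 16 11 14 16 20-18 9-1-26-15-25-21-14-3-22 1 6-39-13-7z"/><path d="M294 292l-16 24-11 3 17 5 13 11 29 33 11 27 11-3 7-6 35-2 24 15 17-11-7-45 2-11-22-20-29-14-35-2-35 2z"/><path d="M196 161l-45 27-10-6-12-4-9 0-33 8-1 13-24 37-4 2 23 9 29 19 43 1 8-3 8-11 14-6 5-4 10-64z"/><path d="M416 135l-17 11-27 43-9 9-10 6-7 7 6 25 1 32 23-2 38-17 19-30 22 5 9-1 0-51-29-14z"/><path d="M384 107l-9 26-6 9-12 7-22 3-19-8-5-6-9 8-17 0-12 3-9 11-6 16-2 11 4 7 26 25 18 11 7 8 36-20 0-9 25-20 27-43 16-12-15-16z"/><path d="M277 91l-3 17-12 18-12 14-8 4-13 16-6 2-12-2-14 0 1 19-8 51-2 13-6 5 6 0 14 7 24-21 12-16 11 0 22 13 16 15 1 11-3 10 10-16 15-13-6-8-18-11-20-19-10-13 2-11 5-14 10-13 12-3 17 0 8-8-1-11-7-15-15-16z"/><path d="M266 318l-4 1-4 9-9 41-21 23 16 19-5 26 5 12 11 14 14-17 9-26 28 2 5-12 7-8 19-6-4-14-7-14-29-33-13-11z"/><path d="M228 394l-10 13 0 30 2 7 1 20 138-1 1-14 7-15-22-20-8-18-10 2-9 4-9 12-2 9-5-2-24-1-9 26-14 17-11-14-5-12 5-26z"/><path d="M437 16l-53 0 0 11-3 4-20 9-5 36 22 0 14 3 32 26 28 15 11 3 1-43-24-3-8-5-10-12 14-32z"/><path d="M218 404l-24 2-37 21-23-1-15-5-7 1-10 10-10 31 128 1z"/>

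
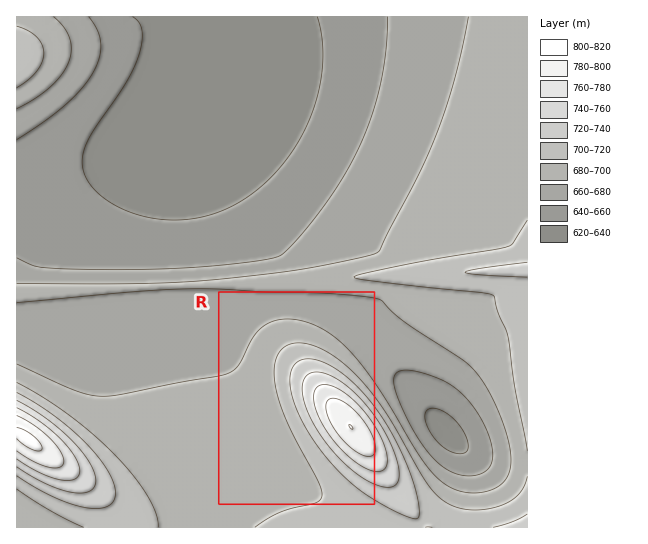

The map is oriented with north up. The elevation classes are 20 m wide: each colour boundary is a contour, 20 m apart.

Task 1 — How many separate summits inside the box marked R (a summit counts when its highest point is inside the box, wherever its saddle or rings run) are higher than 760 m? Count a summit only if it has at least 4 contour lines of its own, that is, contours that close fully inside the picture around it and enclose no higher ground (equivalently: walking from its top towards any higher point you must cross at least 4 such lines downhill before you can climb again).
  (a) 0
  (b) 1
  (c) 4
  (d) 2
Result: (b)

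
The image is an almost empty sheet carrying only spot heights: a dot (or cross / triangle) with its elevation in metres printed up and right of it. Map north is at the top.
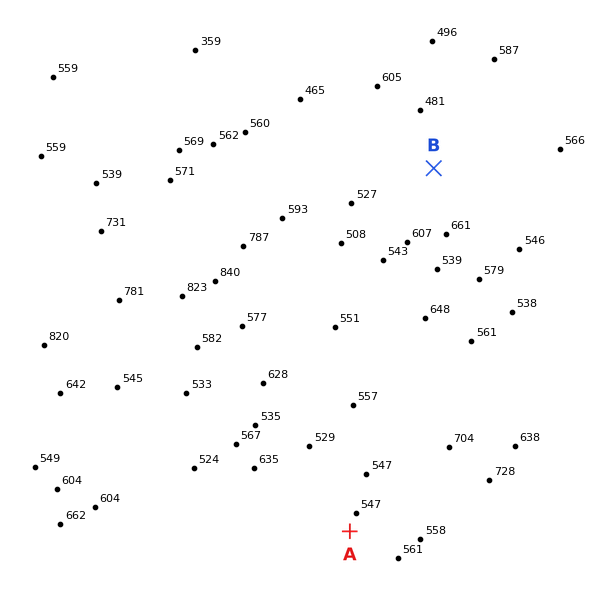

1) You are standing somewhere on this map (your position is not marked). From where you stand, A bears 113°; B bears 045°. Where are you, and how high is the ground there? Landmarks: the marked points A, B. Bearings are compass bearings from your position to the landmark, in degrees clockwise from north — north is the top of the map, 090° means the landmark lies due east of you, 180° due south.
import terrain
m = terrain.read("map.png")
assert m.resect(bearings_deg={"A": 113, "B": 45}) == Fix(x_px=154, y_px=448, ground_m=560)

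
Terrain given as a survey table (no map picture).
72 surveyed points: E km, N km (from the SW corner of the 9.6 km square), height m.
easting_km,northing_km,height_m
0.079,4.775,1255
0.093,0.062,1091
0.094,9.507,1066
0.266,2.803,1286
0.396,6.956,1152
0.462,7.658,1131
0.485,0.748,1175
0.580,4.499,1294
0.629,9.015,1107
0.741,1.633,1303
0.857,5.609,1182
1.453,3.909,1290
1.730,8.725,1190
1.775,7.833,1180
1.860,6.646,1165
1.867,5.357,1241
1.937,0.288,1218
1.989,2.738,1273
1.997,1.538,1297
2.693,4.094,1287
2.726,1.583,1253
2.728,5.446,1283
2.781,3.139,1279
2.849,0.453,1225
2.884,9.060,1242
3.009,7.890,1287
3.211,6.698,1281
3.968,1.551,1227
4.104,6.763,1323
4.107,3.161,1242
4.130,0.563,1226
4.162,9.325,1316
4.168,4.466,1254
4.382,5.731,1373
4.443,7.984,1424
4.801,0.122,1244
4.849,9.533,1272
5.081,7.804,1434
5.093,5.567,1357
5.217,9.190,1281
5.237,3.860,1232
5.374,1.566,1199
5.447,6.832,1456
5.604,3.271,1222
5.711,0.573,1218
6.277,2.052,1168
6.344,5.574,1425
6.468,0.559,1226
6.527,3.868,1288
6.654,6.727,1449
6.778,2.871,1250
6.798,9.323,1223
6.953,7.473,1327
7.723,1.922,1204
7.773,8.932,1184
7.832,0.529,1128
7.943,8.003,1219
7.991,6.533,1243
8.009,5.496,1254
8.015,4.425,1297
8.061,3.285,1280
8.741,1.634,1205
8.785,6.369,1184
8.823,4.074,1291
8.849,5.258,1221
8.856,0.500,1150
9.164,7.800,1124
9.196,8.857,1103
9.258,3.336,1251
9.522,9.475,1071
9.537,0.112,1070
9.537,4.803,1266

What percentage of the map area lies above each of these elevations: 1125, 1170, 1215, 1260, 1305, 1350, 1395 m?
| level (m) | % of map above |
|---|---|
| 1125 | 95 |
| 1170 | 86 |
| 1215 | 68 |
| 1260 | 46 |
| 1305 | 21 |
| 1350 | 10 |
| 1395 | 6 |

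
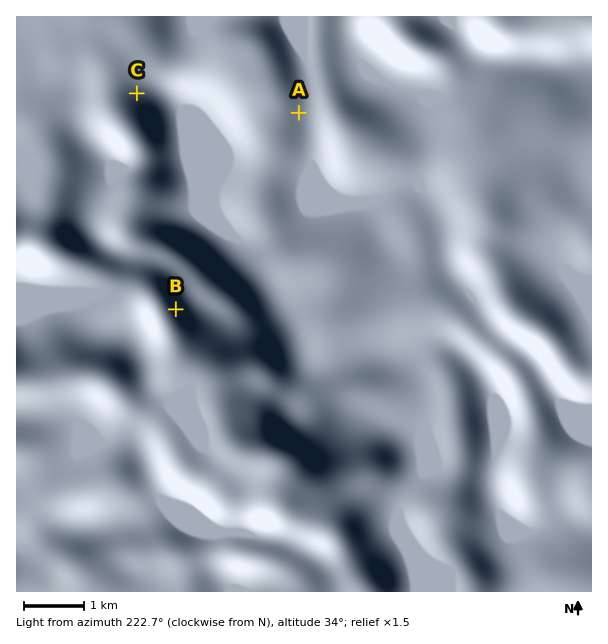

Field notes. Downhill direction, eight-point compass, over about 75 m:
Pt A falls E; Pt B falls NE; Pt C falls E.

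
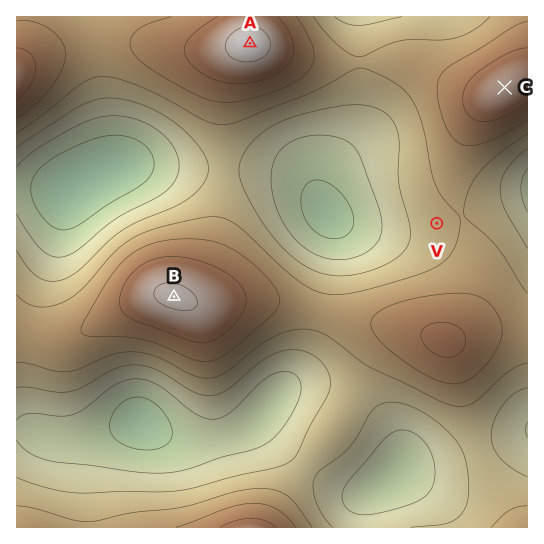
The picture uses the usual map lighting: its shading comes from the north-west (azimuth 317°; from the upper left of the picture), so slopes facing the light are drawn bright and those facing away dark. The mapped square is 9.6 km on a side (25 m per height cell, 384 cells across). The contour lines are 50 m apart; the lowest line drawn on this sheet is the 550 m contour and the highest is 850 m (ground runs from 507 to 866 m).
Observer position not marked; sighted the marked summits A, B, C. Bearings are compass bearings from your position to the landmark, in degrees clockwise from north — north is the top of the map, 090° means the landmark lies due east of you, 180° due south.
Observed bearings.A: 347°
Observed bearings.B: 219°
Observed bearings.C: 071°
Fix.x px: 279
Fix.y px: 166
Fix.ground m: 590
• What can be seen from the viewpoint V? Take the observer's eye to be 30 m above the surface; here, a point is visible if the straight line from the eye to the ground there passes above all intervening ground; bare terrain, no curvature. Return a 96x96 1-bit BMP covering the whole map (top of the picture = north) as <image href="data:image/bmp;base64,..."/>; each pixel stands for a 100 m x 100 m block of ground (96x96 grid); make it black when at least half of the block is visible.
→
<image width="96" height="96" href="data:image/bmp;base64,Qk2+BAAAAAAAAD4AAAAoAAAAYAAAAGAAAAABAAEAAAAAAIAEAAATCwAAEwsAAAIAAAAAAAAA////AAAAAAD8AAAAAAAAAAAAAABAAAAAAAAAAAAAAAAAAAAAAAAAAAAAAAAAAAAAAAAAAAAAAAAAAAAAAAAAAAAAAAAAAAAAAAAAAAAAAAAAAAAAAAAAAAAAAAAAAAAAAAAAAAAAAAAAAAAAAAAAAAAAAAAAAAAAAAAAAAAAAAAAAAAAAAAAAAAAAAAAAAAAAAAAAAAAAAAAAAAAAAAAAAAAAAAAAAAAAAAAAAAAAAAAAAAAAAAAAAAAAAAAAAAAAAAAAAAAAAAAAAAAAAAAAAAAAAAAAAAAAAAAAAAAAAAAAAAAAAAAAAAAAAAAAAAAAAAAAAAAAAAAAAAAAAAAAAAAAAAAAAAAAAAAAAAAAAAAAAAAAAAAAAAAAAAAAAAAAAAAAAAAAAAAAAAAAAAAAAAAAAAAAAAAAAAAAAAAAAAAAAAAAAAAAAAAAAAAAAAAAAAAAAAAAAAAAAAAAAAAAAAAAAAAAAAAAAAAAAAAAAAAAAAAAAAAAAAAAAAAAAAAAAAAAAAAAAAAAAAAAYAAAAAAAAAAAAAAAcAAAAAAAAAAAAAAAeAAAAAAAAAAAAAAAfgAAAAAAAAAAAAAA/wAAAAAAAAAAAAAA/4AAAADwAAAAAAAB/8AAAA/+AAAAAAAB//gAAP//AAAAAAAD////////gAAAAAAH////////wAAAAAAP////////4AAAAAAf////////4AAAAAB/////////4AAAAAD/////////4AAAAAD/////////4AAAAAH/////////4AAAAAH/////////4AAAAAH/////////4AAAAAH/////////4AAAAAH/////////4AAAAAD/////////4AAAAAB/////////wAAAAAA/////////wAAAAAAP////////gAAAAAAH////////gAAAAAAD////////AAAAAAAB////////AAAAAAAB///////+AAAAAAAA///////+AAAAAAAA///////+AAAAAAAA///////+AAAAAAAA///////+AAAAAAAA////////AAAAAAAA////////AAAAAAAA////////wAAAAAAA////////4AAAAAAA/////4//8AAAAAAA/////4f/+DAAAAAB/////wf//jgAAAAB/////w///74AAAAB/////5////+AAAAD///////////AAAAD///////////wAAAH///////////4AAAH///////////8AAAH///////////+AAAP////////////gAAP////////////wAAf///////AB7//4AAP//////8AAD//8AAP//////8AAD//+AAH//////4AAD//+AAD//////wAAD//8AAA//////gAAD//4AAAf/////AAAD//wAAAH////gAAAB//AAAAD//+AAAAAA/+AAAAA//8AAAAAAf8AAAAAf/wAAAAAAfwAAAAAH/gAAAAAAPgAAAAAD/AAAAAAAGAAAAAAA+AAAAAAAAAAAAAAAAAAAAAAAAAAAAAAAAAAAAAAA="/>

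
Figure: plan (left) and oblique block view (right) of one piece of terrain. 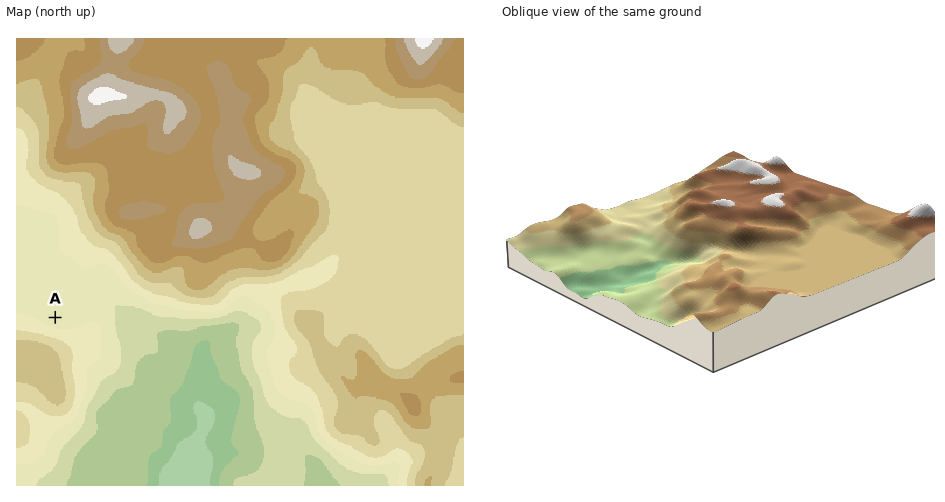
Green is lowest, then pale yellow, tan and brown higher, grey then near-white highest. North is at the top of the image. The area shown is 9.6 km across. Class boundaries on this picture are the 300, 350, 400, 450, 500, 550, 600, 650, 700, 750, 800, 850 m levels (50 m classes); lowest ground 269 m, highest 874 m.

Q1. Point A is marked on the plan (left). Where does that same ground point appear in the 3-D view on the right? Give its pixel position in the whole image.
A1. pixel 615 220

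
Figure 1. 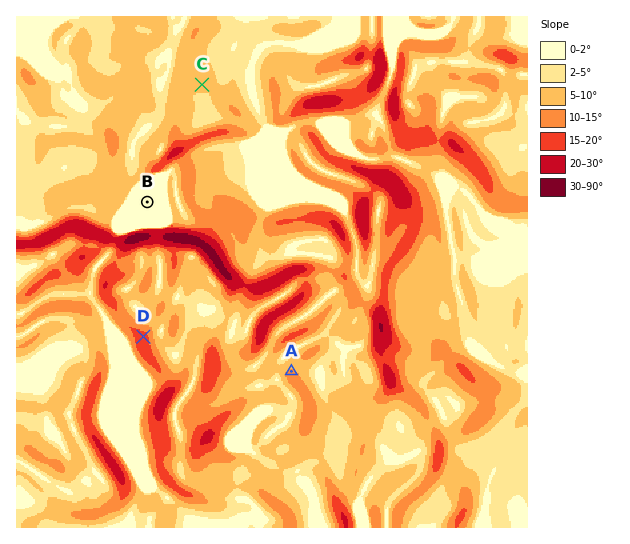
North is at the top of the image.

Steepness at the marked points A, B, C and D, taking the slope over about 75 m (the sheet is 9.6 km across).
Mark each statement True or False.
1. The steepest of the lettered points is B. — False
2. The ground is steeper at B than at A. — False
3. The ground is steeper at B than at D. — False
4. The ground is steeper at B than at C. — False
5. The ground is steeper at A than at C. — True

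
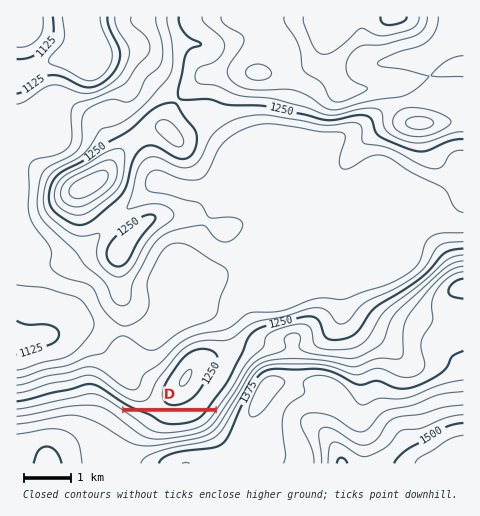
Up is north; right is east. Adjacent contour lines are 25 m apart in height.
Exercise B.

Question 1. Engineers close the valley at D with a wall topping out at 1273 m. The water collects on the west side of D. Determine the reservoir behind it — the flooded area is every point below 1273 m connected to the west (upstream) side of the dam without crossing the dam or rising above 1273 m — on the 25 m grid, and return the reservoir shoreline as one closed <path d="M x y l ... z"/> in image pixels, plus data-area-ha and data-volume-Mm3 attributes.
<path d="M214 412l-87 0 25 18 8 2 12 0 16-2 12-3 9-7 4-6 1-2z" data-area-ha="59" data-volume-Mm3="10.94"/>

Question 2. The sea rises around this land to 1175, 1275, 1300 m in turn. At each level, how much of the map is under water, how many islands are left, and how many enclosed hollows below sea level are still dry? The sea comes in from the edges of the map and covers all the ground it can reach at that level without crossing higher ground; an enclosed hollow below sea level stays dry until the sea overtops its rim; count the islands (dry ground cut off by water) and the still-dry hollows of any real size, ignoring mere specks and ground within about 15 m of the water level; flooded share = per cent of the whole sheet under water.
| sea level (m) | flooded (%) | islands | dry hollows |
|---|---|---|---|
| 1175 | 15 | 0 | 0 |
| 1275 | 64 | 1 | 0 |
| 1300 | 71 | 2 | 0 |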